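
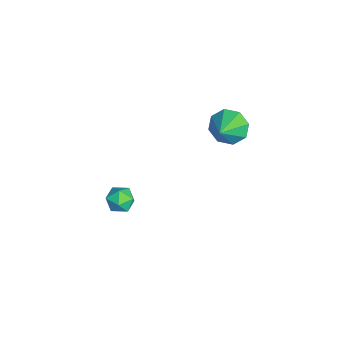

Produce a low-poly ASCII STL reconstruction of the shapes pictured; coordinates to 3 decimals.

solid 
facet normal -0.778 0.322 -0.539
outer loop
vertex -2.057 3.262 2.549
vertex -2.403 3.839 3.394
vertex -1.746 4.028 2.558
endloop
endfacet
facet normal 0.824 -0.329 -0.460
outer loop
vertex -2.057 3.262 2.549
vertex -1.746 4.028 2.558
vertex -1.057 3.281 4.326
endloop
endfacet
facet normal -0.778 0.322 -0.539
outer loop
vertex -1.746 4.028 2.558
vertex -2.403 3.839 3.394
vertex -1.82 4.683 3.056
endloop
endfacet
facet normal 0.927 0.287 -0.240
outer loop
vertex -1.746 4.028 2.558
vertex -1.82 4.683 3.056
vertex -1.057 3.281 4.326
endloop
endfacet
facet normal -0.778 0.322 -0.539
outer loop
vertex -1.82 4.683 3.056
vertex -2.403 3.839 3.394
vertex -2.236 4.843 3.752
endloop
endfacet
facet normal 0.714 0.642 0.279
outer loop
vertex -1.82 4.683 3.056
vertex -2.236 4.843 3.752
vertex -1.057 3.281 4.326
endloop
endfacet
facet normal -0.778 0.322 -0.540
outer loop
vertex -2.236 4.843 3.752
vertex -2.403 3.839 3.394
vertex -2.75 4.416 4.238
endloop
endfacet
facet normal 0.311 0.526 0.791
outer loop
vertex -2.236 4.843 3.752
vertex -2.75 4.416 4.238
vertex -1.057 3.281 4.326
endloop
endfacet
facet normal -0.778 0.321 -0.540
outer loop
vertex -2.75 4.416 4.238
vertex -2.403 3.839 3.394
vertex -3.06 3.65 4.229
endloop
endfacet
facet normal -0.047 0.007 0.999
outer loop
vertex -2.75 4.416 4.238
vertex -3.06 3.65 4.229
vertex -1.057 3.281 4.326
endloop
endfacet
facet normal -0.778 0.322 -0.539
outer loop
vertex -3.06 3.65 4.229
vertex -2.403 3.839 3.394
vertex -2.986 2.995 3.731
endloop
endfacet
facet normal -0.150 -0.609 0.779
outer loop
vertex -3.06 3.65 4.229
vertex -2.986 2.995 3.731
vertex -1.057 3.281 4.326
endloop
endfacet
facet normal -0.778 0.322 -0.539
outer loop
vertex -2.986 2.995 3.731
vertex -2.403 3.839 3.394
vertex -2.57 2.834 3.035
endloop
endfacet
facet normal 0.063 -0.964 0.260
outer loop
vertex -2.986 2.995 3.731
vertex -2.57 2.834 3.035
vertex -1.057 3.281 4.326
endloop
endfacet
facet normal -0.779 0.322 -0.539
outer loop
vertex -2.57 2.834 3.035
vertex -2.403 3.839 3.394
vertex -2.057 3.262 2.549
endloop
endfacet
facet normal 0.467 -0.847 -0.254
outer loop
vertex -2.57 2.834 3.035
vertex -2.057 3.262 2.549
vertex -1.057 3.281 4.326
endloop
endfacet
facet normal -0.728 0.670 -0.146
outer loop
vertex -3.159 -0.962 -3.768
vertex -3.757 -1.613 -3.772
vertex -3.542 -1.214 -3.013
endloop
endfacet
facet normal -0.189 0.956 0.224
outer loop
vertex -3.159 -0.962 -3.768
vertex -3.542 -1.214 -3.013
vertex -2.677 -1.039 -3.032
endloop
endfacet
facet normal 0.404 0.899 -0.170
outer loop
vertex -3.159 -0.962 -3.768
vertex -2.677 -1.039 -3.032
vertex -2.356 -1.329 -3.802
endloop
endfacet
facet normal 0.230 0.576 -0.784
outer loop
vertex -3.159 -0.962 -3.768
vertex -2.356 -1.329 -3.802
vertex -3.024 -1.684 -4.259
endloop
endfacet
facet normal -0.469 0.435 -0.769
outer loop
vertex -3.159 -0.962 -3.768
vertex -3.024 -1.684 -4.259
vertex -3.757 -1.613 -3.772
endloop
endfacet
facet normal -0.097 0.570 0.816
outer loop
vertex -2.677 -1.039 -3.032
vertex -3.542 -1.214 -3.013
vertex -2.976 -1.736 -2.581
endloop
endfacet
facet normal -0.970 0.107 0.219
outer loop
vertex -3.542 -1.214 -3.013
vertex -3.757 -1.613 -3.772
vertex -3.644 -2.091 -3.038
endloop
endfacet
facet normal -0.550 -0.274 -0.789
outer loop
vertex -3.757 -1.613 -3.772
vertex -3.024 -1.684 -4.259
vertex -3.323 -2.381 -3.808
endloop
endfacet
facet normal 0.580 -0.044 -0.813
outer loop
vertex -3.024 -1.684 -4.259
vertex -2.356 -1.329 -3.802
vertex -2.458 -2.206 -3.827
endloop
endfacet
facet normal 0.860 0.478 0.179
outer loop
vertex -2.356 -1.329 -3.802
vertex -2.677 -1.039 -3.032
vertex -2.243 -1.807 -3.068
endloop
endfacet
facet normal -0.230 -0.576 0.784
outer loop
vertex -2.841 -2.458 -3.072
vertex -2.976 -1.736 -2.581
vertex -3.644 -2.091 -3.038
endloop
endfacet
facet normal -0.404 -0.899 0.170
outer loop
vertex -2.841 -2.458 -3.072
vertex -3.644 -2.091 -3.038
vertex -3.323 -2.381 -3.808
endloop
endfacet
facet normal 0.189 -0.956 -0.224
outer loop
vertex -2.841 -2.458 -3.072
vertex -3.323 -2.381 -3.808
vertex -2.458 -2.206 -3.827
endloop
endfacet
facet normal 0.728 -0.670 0.146
outer loop
vertex -2.841 -2.458 -3.072
vertex -2.458 -2.206 -3.827
vertex -2.243 -1.807 -3.068
endloop
endfacet
facet normal 0.469 -0.435 0.769
outer loop
vertex -2.841 -2.458 -3.072
vertex -2.243 -1.807 -3.068
vertex -2.976 -1.736 -2.581
endloop
endfacet
facet normal -0.580 0.044 0.813
outer loop
vertex -3.644 -2.091 -3.038
vertex -2.976 -1.736 -2.581
vertex -3.542 -1.214 -3.013
endloop
endfacet
facet normal -0.860 -0.478 -0.179
outer loop
vertex -3.323 -2.381 -3.808
vertex -3.644 -2.091 -3.038
vertex -3.757 -1.613 -3.772
endloop
endfacet
facet normal 0.097 -0.570 -0.816
outer loop
vertex -2.458 -2.206 -3.827
vertex -3.323 -2.381 -3.808
vertex -3.024 -1.684 -4.259
endloop
endfacet
facet normal 0.970 -0.107 -0.219
outer loop
vertex -2.243 -1.807 -3.068
vertex -2.458 -2.206 -3.827
vertex -2.356 -1.329 -3.802
endloop
endfacet
facet normal 0.550 0.274 0.789
outer loop
vertex -2.976 -1.736 -2.581
vertex -2.243 -1.807 -3.068
vertex -2.677 -1.039 -3.032
endloop
endfacet

endsolid


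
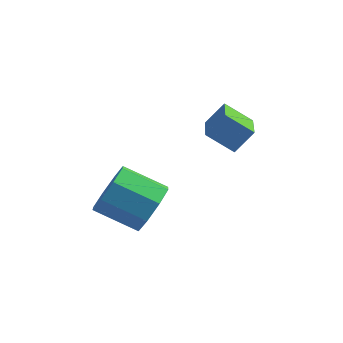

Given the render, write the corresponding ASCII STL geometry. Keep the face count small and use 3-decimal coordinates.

solid 
facet normal 0.882 0.150 -0.446
outer loop
vertex 1.163 0.898 0.089
vertex 0.701 1.436 -0.644
vertex 1.12 1.659 0.259
endloop
endfacet
facet normal 0.467 -0.168 0.868
outer loop
vertex 1.163 0.898 0.089
vertex 1.12 1.659 0.259
vertex -0.32 0.647 0.838
endloop
endfacet
facet normal 0.466 -0.167 0.869
outer loop
vertex -0.32 0.647 0.838
vertex 1.12 1.659 0.259
vertex -0.363 1.408 1.007
endloop
endfacet
facet normal -0.883 -0.149 0.446
outer loop
vertex -0.32 0.647 0.838
vertex -0.363 1.408 1.007
vertex -0.781 1.184 0.104
endloop
endfacet
facet normal 0.882 0.150 -0.446
outer loop
vertex 1.12 1.659 0.259
vertex 0.701 1.436 -0.644
vertex 0.831 2.289 -0.101
endloop
endfacet
facet normal 0.290 0.572 0.767
outer loop
vertex 1.12 1.659 0.259
vertex 0.831 2.289 -0.101
vertex -0.363 1.408 1.007
endloop
endfacet
facet normal 0.291 0.571 0.768
outer loop
vertex -0.363 1.408 1.007
vertex 0.831 2.289 -0.101
vertex -0.652 2.038 0.648
endloop
endfacet
facet normal -0.882 -0.151 0.446
outer loop
vertex -0.363 1.408 1.007
vertex -0.652 2.038 0.648
vertex -0.781 1.184 0.104
endloop
endfacet
facet normal 0.883 0.149 -0.445
outer loop
vertex 0.831 2.289 -0.101
vertex 0.701 1.436 -0.644
vertex 0.467 2.419 -0.779
endloop
endfacet
facet normal -0.056 0.975 0.217
outer loop
vertex 0.831 2.289 -0.101
vertex 0.467 2.419 -0.779
vertex -0.652 2.038 0.648
endloop
endfacet
facet normal -0.056 0.975 0.217
outer loop
vertex -0.652 2.038 0.648
vertex 0.467 2.419 -0.779
vertex -1.016 2.168 -0.03
endloop
endfacet
facet normal -0.883 -0.150 0.445
outer loop
vertex -0.652 2.038 0.648
vertex -1.016 2.168 -0.03
vertex -0.781 1.184 0.104
endloop
endfacet
facet normal 0.883 0.149 -0.445
outer loop
vertex 0.467 2.419 -0.779
vertex 0.701 1.436 -0.644
vertex 0.24 1.973 -1.378
endloop
endfacet
facet normal -0.369 0.807 -0.461
outer loop
vertex 0.467 2.419 -0.779
vertex 0.24 1.973 -1.378
vertex -1.016 2.168 -0.03
endloop
endfacet
facet normal -0.369 0.807 -0.461
outer loop
vertex -1.016 2.168 -0.03
vertex 0.24 1.973 -1.378
vertex -1.243 1.722 -0.629
endloop
endfacet
facet normal -0.882 -0.150 0.446
outer loop
vertex -1.016 2.168 -0.03
vertex -1.243 1.722 -0.629
vertex -0.781 1.184 0.104
endloop
endfacet
facet normal 0.883 0.149 -0.446
outer loop
vertex 0.24 1.973 -1.378
vertex 0.701 1.436 -0.644
vertex 0.283 1.212 -1.547
endloop
endfacet
facet normal -0.467 0.167 -0.869
outer loop
vertex 0.24 1.973 -1.378
vertex 0.283 1.212 -1.547
vertex -1.243 1.722 -0.629
endloop
endfacet
facet normal -0.466 0.168 -0.869
outer loop
vertex -1.243 1.722 -0.629
vertex 0.283 1.212 -1.547
vertex -1.2 0.961 -0.799
endloop
endfacet
facet normal -0.882 -0.150 0.446
outer loop
vertex -1.243 1.722 -0.629
vertex -1.2 0.961 -0.799
vertex -0.781 1.184 0.104
endloop
endfacet
facet normal 0.882 0.151 -0.446
outer loop
vertex 0.283 1.212 -1.547
vertex 0.701 1.436 -0.644
vertex 0.572 0.582 -1.188
endloop
endfacet
facet normal -0.291 -0.571 -0.768
outer loop
vertex 0.283 1.212 -1.547
vertex 0.572 0.582 -1.188
vertex -1.2 0.961 -0.799
endloop
endfacet
facet normal -0.291 -0.572 -0.767
outer loop
vertex -1.2 0.961 -0.799
vertex 0.572 0.582 -1.188
vertex -0.911 0.331 -0.439
endloop
endfacet
facet normal -0.882 -0.150 0.446
outer loop
vertex -1.2 0.961 -0.799
vertex -0.911 0.331 -0.439
vertex -0.781 1.184 0.104
endloop
endfacet
facet normal 0.883 0.150 -0.445
outer loop
vertex 0.572 0.582 -1.188
vertex 0.701 1.436 -0.644
vertex 0.936 0.452 -0.51
endloop
endfacet
facet normal 0.056 -0.975 -0.217
outer loop
vertex 0.572 0.582 -1.188
vertex 0.936 0.452 -0.51
vertex -0.911 0.331 -0.439
endloop
endfacet
facet normal 0.056 -0.975 -0.217
outer loop
vertex -0.911 0.331 -0.439
vertex 0.936 0.452 -0.51
vertex -0.547 0.201 0.239
endloop
endfacet
facet normal -0.883 -0.149 0.445
outer loop
vertex -0.911 0.331 -0.439
vertex -0.547 0.201 0.239
vertex -0.781 1.184 0.104
endloop
endfacet
facet normal 0.882 0.150 -0.446
outer loop
vertex 0.936 0.452 -0.51
vertex 0.701 1.436 -0.644
vertex 1.163 0.898 0.089
endloop
endfacet
facet normal 0.369 -0.807 0.461
outer loop
vertex 0.936 0.452 -0.51
vertex 1.163 0.898 0.089
vertex -0.547 0.201 0.239
endloop
endfacet
facet normal 0.369 -0.807 0.461
outer loop
vertex -0.547 0.201 0.239
vertex 1.163 0.898 0.089
vertex -0.32 0.647 0.838
endloop
endfacet
facet normal -0.883 -0.149 0.445
outer loop
vertex -0.547 0.201 0.239
vertex -0.32 0.647 0.838
vertex -0.781 1.184 0.104
endloop
endfacet
facet normal -0.476 -0.432 -0.766
outer loop
vertex 2.284 1.89 3.006
vertex 1.684 3.281 2.595
vertex 3.195 2.083 2.331
endloop
endfacet
facet normal 0.382 -0.886 0.262
outer loop
vertex 3.676 2.519 3.105
vertex 2.284 1.89 3.006
vertex 3.195 2.083 2.331
endloop
endfacet
facet normal -0.476 -0.431 -0.766
outer loop
vertex 3.195 2.083 2.331
vertex 1.684 3.281 2.595
vertex 2.595 3.475 1.92
endloop
endfacet
facet normal 0.792 0.168 -0.587
outer loop
vertex 2.595 3.475 1.92
vertex 3.676 2.519 3.105
vertex 3.195 2.083 2.331
endloop
endfacet
facet normal -0.792 -0.168 0.587
outer loop
vertex 2.284 1.89 3.006
vertex 2.165 3.717 3.369
vertex 1.684 3.281 2.595
endloop
endfacet
facet normal 0.382 -0.887 0.261
outer loop
vertex 2.765 2.325 3.78
vertex 2.284 1.89 3.006
vertex 3.676 2.519 3.105
endloop
endfacet
facet normal -0.792 -0.168 0.587
outer loop
vertex 2.765 2.325 3.78
vertex 2.165 3.717 3.369
vertex 2.284 1.89 3.006
endloop
endfacet
facet normal -0.382 0.886 -0.262
outer loop
vertex 1.684 3.281 2.595
vertex 2.165 3.717 3.369
vertex 2.595 3.475 1.92
endloop
endfacet
facet normal 0.792 0.168 -0.587
outer loop
vertex 3.076 3.91 2.694
vertex 3.676 2.519 3.105
vertex 2.595 3.475 1.92
endloop
endfacet
facet normal -0.381 0.887 -0.261
outer loop
vertex 2.595 3.475 1.92
vertex 2.165 3.717 3.369
vertex 3.076 3.91 2.694
endloop
endfacet
facet normal 0.476 0.432 0.766
outer loop
vertex 3.076 3.91 2.694
vertex 2.765 2.325 3.78
vertex 3.676 2.519 3.105
endloop
endfacet
facet normal 0.476 0.431 0.766
outer loop
vertex 2.165 3.717 3.369
vertex 2.765 2.325 3.78
vertex 3.076 3.91 2.694
endloop
endfacet

endsolid


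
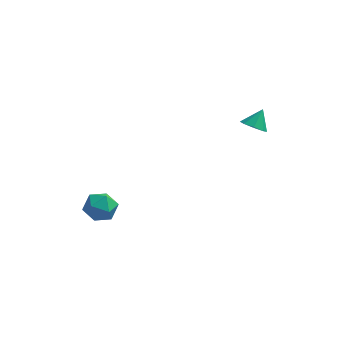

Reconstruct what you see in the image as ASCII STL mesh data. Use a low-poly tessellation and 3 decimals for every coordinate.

solid 
facet normal -0.317 -0.588 -0.744
outer loop
vertex 3.521 3.24 0.648
vertex 2.88 3.315 0.862
vertex 3.283 3.648 0.427
endloop
endfacet
facet normal 0.878 0.474 -0.070
outer loop
vertex 3.521 3.24 0.648
vertex 3.283 3.648 0.427
vertex 3.22 3.945 1.658
endloop
endfacet
facet normal -0.317 -0.588 -0.744
outer loop
vertex 3.283 3.648 0.427
vertex 2.88 3.315 0.862
vertex 2.81 3.86 0.461
endloop
endfacet
facet normal 0.389 0.900 -0.197
outer loop
vertex 3.283 3.648 0.427
vertex 2.81 3.86 0.461
vertex 3.22 3.945 1.658
endloop
endfacet
facet normal -0.318 -0.588 -0.744
outer loop
vertex 2.81 3.86 0.461
vertex 2.88 3.315 0.862
vertex 2.377 3.754 0.73
endloop
endfacet
facet normal -0.232 0.973 0.010
outer loop
vertex 2.81 3.86 0.461
vertex 2.377 3.754 0.73
vertex 3.22 3.945 1.658
endloop
endfacet
facet normal -0.319 -0.589 -0.743
outer loop
vertex 2.377 3.754 0.73
vertex 2.88 3.315 0.862
vertex 2.239 3.391 1.077
endloop
endfacet
facet normal -0.624 0.651 0.433
outer loop
vertex 2.377 3.754 0.73
vertex 2.239 3.391 1.077
vertex 3.22 3.945 1.658
endloop
endfacet
facet normal -0.319 -0.587 -0.744
outer loop
vertex 2.239 3.391 1.077
vertex 2.88 3.315 0.862
vertex 2.476 2.983 1.297
endloop
endfacet
facet normal -0.556 0.121 0.823
outer loop
vertex 2.239 3.391 1.077
vertex 2.476 2.983 1.297
vertex 3.22 3.945 1.658
endloop
endfacet
facet normal -0.317 -0.589 -0.744
outer loop
vertex 2.476 2.983 1.297
vertex 2.88 3.315 0.862
vertex 2.95 2.771 1.263
endloop
endfacet
facet normal -0.068 -0.304 0.950
outer loop
vertex 2.476 2.983 1.297
vertex 2.95 2.771 1.263
vertex 3.22 3.945 1.658
endloop
endfacet
facet normal -0.318 -0.589 -0.743
outer loop
vertex 2.95 2.771 1.263
vertex 2.88 3.315 0.862
vertex 3.383 2.877 0.994
endloop
endfacet
facet normal 0.554 -0.377 0.742
outer loop
vertex 2.95 2.771 1.263
vertex 3.383 2.877 0.994
vertex 3.22 3.945 1.658
endloop
endfacet
facet normal -0.317 -0.588 -0.744
outer loop
vertex 3.383 2.877 0.994
vertex 2.88 3.315 0.862
vertex 3.521 3.24 0.648
endloop
endfacet
facet normal 0.946 -0.055 0.320
outer loop
vertex 3.383 2.877 0.994
vertex 3.521 3.24 0.648
vertex 3.22 3.945 1.658
endloop
endfacet
facet normal -0.297 -0.118 0.948
outer loop
vertex -3.891 -1.316 -1.093
vertex -3.64 -2.152 -1.118
vertex -3.077 -1.535 -0.865
endloop
endfacet
facet normal -0.084 0.552 0.829
outer loop
vertex -3.891 -1.316 -1.093
vertex -3.077 -1.535 -0.865
vertex -3.218 -0.825 -1.352
endloop
endfacet
facet normal -0.483 0.822 0.302
outer loop
vertex -3.891 -1.316 -1.093
vertex -3.218 -0.825 -1.352
vertex -3.868 -1.003 -1.907
endloop
endfacet
facet normal -0.944 0.317 0.095
outer loop
vertex -3.891 -1.316 -1.093
vertex -3.868 -1.003 -1.907
vertex -4.129 -1.823 -1.762
endloop
endfacet
facet normal -0.828 -0.263 0.494
outer loop
vertex -3.891 -1.316 -1.093
vertex -4.129 -1.823 -1.762
vertex -3.64 -2.152 -1.118
endloop
endfacet
facet normal 0.593 0.532 0.604
outer loop
vertex -3.218 -0.825 -1.352
vertex -3.077 -1.535 -0.865
vertex -2.551 -1.357 -1.538
endloop
endfacet
facet normal 0.248 -0.552 0.796
outer loop
vertex -3.077 -1.535 -0.865
vertex -3.64 -2.152 -1.118
vertex -2.812 -2.177 -1.393
endloop
endfacet
facet normal -0.612 -0.789 0.062
outer loop
vertex -3.64 -2.152 -1.118
vertex -4.129 -1.823 -1.762
vertex -3.462 -2.355 -1.948
endloop
endfacet
facet normal -0.798 0.151 -0.584
outer loop
vertex -4.129 -1.823 -1.762
vertex -3.868 -1.003 -1.907
vertex -3.603 -1.645 -2.435
endloop
endfacet
facet normal -0.053 0.967 -0.248
outer loop
vertex -3.868 -1.003 -1.907
vertex -3.218 -0.825 -1.352
vertex -3.04 -1.028 -2.182
endloop
endfacet
facet normal 0.944 -0.317 -0.095
outer loop
vertex -2.789 -1.864 -2.207
vertex -2.551 -1.357 -1.538
vertex -2.812 -2.177 -1.393
endloop
endfacet
facet normal 0.483 -0.822 -0.302
outer loop
vertex -2.789 -1.864 -2.207
vertex -2.812 -2.177 -1.393
vertex -3.462 -2.355 -1.948
endloop
endfacet
facet normal 0.084 -0.552 -0.829
outer loop
vertex -2.789 -1.864 -2.207
vertex -3.462 -2.355 -1.948
vertex -3.603 -1.645 -2.435
endloop
endfacet
facet normal 0.297 0.118 -0.948
outer loop
vertex -2.789 -1.864 -2.207
vertex -3.603 -1.645 -2.435
vertex -3.04 -1.028 -2.182
endloop
endfacet
facet normal 0.828 0.263 -0.494
outer loop
vertex -2.789 -1.864 -2.207
vertex -3.04 -1.028 -2.182
vertex -2.551 -1.357 -1.538
endloop
endfacet
facet normal 0.798 -0.151 0.584
outer loop
vertex -2.812 -2.177 -1.393
vertex -2.551 -1.357 -1.538
vertex -3.077 -1.535 -0.865
endloop
endfacet
facet normal 0.053 -0.967 0.248
outer loop
vertex -3.462 -2.355 -1.948
vertex -2.812 -2.177 -1.393
vertex -3.64 -2.152 -1.118
endloop
endfacet
facet normal -0.593 -0.532 -0.604
outer loop
vertex -3.603 -1.645 -2.435
vertex -3.462 -2.355 -1.948
vertex -4.129 -1.823 -1.762
endloop
endfacet
facet normal -0.248 0.552 -0.796
outer loop
vertex -3.04 -1.028 -2.182
vertex -3.603 -1.645 -2.435
vertex -3.868 -1.003 -1.907
endloop
endfacet
facet normal 0.612 0.789 -0.062
outer loop
vertex -2.551 -1.357 -1.538
vertex -3.04 -1.028 -2.182
vertex -3.218 -0.825 -1.352
endloop
endfacet

endsolid


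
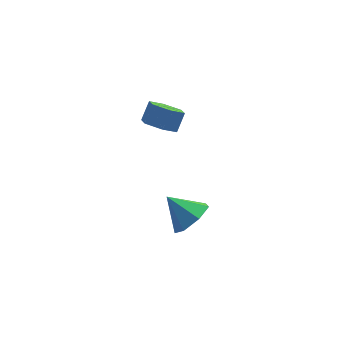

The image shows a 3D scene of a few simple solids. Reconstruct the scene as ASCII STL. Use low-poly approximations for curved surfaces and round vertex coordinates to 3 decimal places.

solid 
facet normal -0.453 -0.485 -0.748
outer loop
vertex -0.032 -0.936 2.164
vertex -0.715 -1.112 2.691
vertex -0.709 -0.375 2.21
endloop
endfacet
facet normal 0.452 0.600 -0.661
outer loop
vertex -0.032 -0.936 2.164
vertex -0.709 -0.375 2.21
vertex 0.438 -0.432 2.943
endloop
endfacet
facet normal 0.452 0.599 -0.661
outer loop
vertex 0.438 -0.432 2.943
vertex -0.709 -0.375 2.21
vertex -0.239 0.129 2.988
endloop
endfacet
facet normal 0.452 0.485 0.749
outer loop
vertex 0.438 -0.432 2.943
vertex -0.239 0.129 2.988
vertex -0.245 -0.608 3.469
endloop
endfacet
facet normal -0.452 -0.485 -0.749
outer loop
vertex -0.709 -0.375 2.21
vertex -0.715 -1.112 2.691
vertex -1.392 -0.551 2.736
endloop
endfacet
facet normal -0.440 0.851 -0.286
outer loop
vertex -0.709 -0.375 2.21
vertex -1.392 -0.551 2.736
vertex -0.239 0.129 2.988
endloop
endfacet
facet normal -0.440 0.851 -0.286
outer loop
vertex -0.239 0.129 2.988
vertex -1.392 -0.551 2.736
vertex -0.922 -0.047 3.514
endloop
endfacet
facet normal 0.452 0.485 0.749
outer loop
vertex -0.239 0.129 2.988
vertex -0.922 -0.047 3.514
vertex -0.245 -0.608 3.469
endloop
endfacet
facet normal -0.452 -0.485 -0.749
outer loop
vertex -1.392 -0.551 2.736
vertex -0.715 -1.112 2.691
vertex -1.398 -1.288 3.217
endloop
endfacet
facet normal -0.892 0.252 0.375
outer loop
vertex -1.392 -0.551 2.736
vertex -1.398 -1.288 3.217
vertex -0.922 -0.047 3.514
endloop
endfacet
facet normal -0.892 0.252 0.375
outer loop
vertex -0.922 -0.047 3.514
vertex -1.398 -1.288 3.217
vertex -0.928 -0.784 3.996
endloop
endfacet
facet normal 0.452 0.486 0.748
outer loop
vertex -0.922 -0.047 3.514
vertex -0.928 -0.784 3.996
vertex -0.245 -0.608 3.469
endloop
endfacet
facet normal -0.452 -0.485 -0.749
outer loop
vertex -1.398 -1.288 3.217
vertex -0.715 -1.112 2.691
vertex -0.721 -1.849 3.172
endloop
endfacet
facet normal -0.453 -0.599 0.661
outer loop
vertex -1.398 -1.288 3.217
vertex -0.721 -1.849 3.172
vertex -0.928 -0.784 3.996
endloop
endfacet
facet normal -0.452 -0.599 0.661
outer loop
vertex -0.928 -0.784 3.996
vertex -0.721 -1.849 3.172
vertex -0.251 -1.345 3.95
endloop
endfacet
facet normal 0.453 0.485 0.748
outer loop
vertex -0.928 -0.784 3.996
vertex -0.251 -1.345 3.95
vertex -0.245 -0.608 3.469
endloop
endfacet
facet normal -0.452 -0.485 -0.749
outer loop
vertex -0.721 -1.849 3.172
vertex -0.715 -1.112 2.691
vertex -0.038 -1.673 2.646
endloop
endfacet
facet normal 0.440 -0.851 0.286
outer loop
vertex -0.721 -1.849 3.172
vertex -0.038 -1.673 2.646
vertex -0.251 -1.345 3.95
endloop
endfacet
facet normal 0.440 -0.851 0.286
outer loop
vertex -0.251 -1.345 3.95
vertex -0.038 -1.673 2.646
vertex 0.432 -1.169 3.424
endloop
endfacet
facet normal 0.452 0.485 0.749
outer loop
vertex -0.251 -1.345 3.95
vertex 0.432 -1.169 3.424
vertex -0.245 -0.608 3.469
endloop
endfacet
facet normal -0.452 -0.486 -0.748
outer loop
vertex -0.038 -1.673 2.646
vertex -0.715 -1.112 2.691
vertex -0.032 -0.936 2.164
endloop
endfacet
facet normal 0.892 -0.253 -0.375
outer loop
vertex -0.038 -1.673 2.646
vertex -0.032 -0.936 2.164
vertex 0.432 -1.169 3.424
endloop
endfacet
facet normal 0.892 -0.252 -0.375
outer loop
vertex 0.432 -1.169 3.424
vertex -0.032 -0.936 2.164
vertex 0.438 -0.432 2.943
endloop
endfacet
facet normal 0.452 0.485 0.749
outer loop
vertex 0.432 -1.169 3.424
vertex 0.438 -0.432 2.943
vertex -0.245 -0.608 3.469
endloop
endfacet
facet normal 0.591 -0.515 -0.621
outer loop
vertex 1.147 -2.316 -2.414
vertex 0.342 -3.009 -2.606
vertex 0.585 -2.097 -3.131
endloop
endfacet
facet normal 0.159 0.972 0.172
outer loop
vertex 1.147 -2.316 -2.414
vertex 0.585 -2.097 -3.131
vertex -0.622 -2.171 -1.594
endloop
endfacet
facet normal 0.591 -0.515 -0.621
outer loop
vertex 0.585 -2.097 -3.131
vertex 0.342 -3.009 -2.606
vertex -0.161 -2.565 -3.453
endloop
endfacet
facet normal -0.417 0.862 -0.286
outer loop
vertex 0.585 -2.097 -3.131
vertex -0.161 -2.565 -3.453
vertex -0.622 -2.171 -1.594
endloop
endfacet
facet normal 0.592 -0.514 -0.621
outer loop
vertex -0.161 -2.565 -3.453
vertex 0.342 -3.009 -2.606
vertex -0.527 -3.368 -3.137
endloop
endfacet
facet normal -0.909 0.301 -0.289
outer loop
vertex -0.161 -2.565 -3.453
vertex -0.527 -3.368 -3.137
vertex -0.622 -2.171 -1.594
endloop
endfacet
facet normal 0.592 -0.515 -0.620
outer loop
vertex -0.527 -3.368 -3.137
vertex 0.342 -3.009 -2.606
vertex -0.24 -3.9 -2.422
endloop
endfacet
facet normal -0.944 -0.287 0.165
outer loop
vertex -0.527 -3.368 -3.137
vertex -0.24 -3.9 -2.422
vertex -0.622 -2.171 -1.594
endloop
endfacet
facet normal 0.591 -0.514 -0.621
outer loop
vertex -0.24 -3.9 -2.422
vertex 0.342 -3.009 -2.606
vertex 0.486 -3.762 -1.845
endloop
endfacet
facet normal -0.496 -0.462 0.735
outer loop
vertex -0.24 -3.9 -2.422
vertex 0.486 -3.762 -1.845
vertex -0.622 -2.171 -1.594
endloop
endfacet
facet normal 0.591 -0.515 -0.621
outer loop
vertex 0.486 -3.762 -1.845
vertex 0.342 -3.009 -2.606
vertex 1.103 -3.057 -1.842
endloop
endfacet
facet normal 0.097 -0.089 0.991
outer loop
vertex 0.486 -3.762 -1.845
vertex 1.103 -3.057 -1.842
vertex -0.622 -2.171 -1.594
endloop
endfacet
facet normal 0.591 -0.515 -0.621
outer loop
vertex 1.103 -3.057 -1.842
vertex 0.342 -3.009 -2.606
vertex 1.147 -2.316 -2.414
endloop
endfacet
facet normal 0.388 0.549 0.741
outer loop
vertex 1.103 -3.057 -1.842
vertex 1.147 -2.316 -2.414
vertex -0.622 -2.171 -1.594
endloop
endfacet

endsolid


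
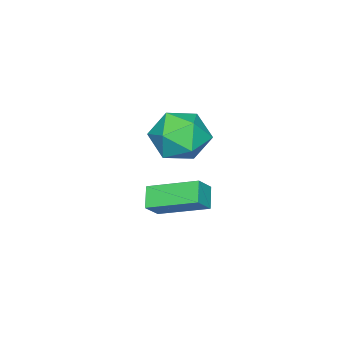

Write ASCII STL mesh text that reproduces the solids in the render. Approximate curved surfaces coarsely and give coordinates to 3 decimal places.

solid 
facet normal -0.706 0.069 -0.705
outer loop
vertex -0.774 -0.319 -1.082
vertex -1.303 1.53 -0.372
vertex -0.134 0.094 -1.683
endloop
endfacet
facet normal 0.257 -0.902 -0.346
outer loop
vertex 0.523 0.03 -1.028
vertex -0.774 -0.319 -1.082
vertex -0.134 0.094 -1.683
endloop
endfacet
facet normal -0.706 0.069 -0.705
outer loop
vertex -0.134 0.094 -1.683
vertex -1.303 1.53 -0.372
vertex -0.663 1.943 -0.973
endloop
endfacet
facet normal 0.659 0.426 -0.619
outer loop
vertex -0.663 1.943 -0.973
vertex 0.523 0.03 -1.028
vertex -0.134 0.094 -1.683
endloop
endfacet
facet normal -0.659 -0.426 0.619
outer loop
vertex -0.774 -0.319 -1.082
vertex -0.646 1.466 0.283
vertex -1.303 1.53 -0.372
endloop
endfacet
facet normal 0.257 -0.902 -0.346
outer loop
vertex -0.117 -0.383 -0.427
vertex -0.774 -0.319 -1.082
vertex 0.523 0.03 -1.028
endloop
endfacet
facet normal -0.659 -0.426 0.619
outer loop
vertex -0.117 -0.383 -0.427
vertex -0.646 1.466 0.283
vertex -0.774 -0.319 -1.082
endloop
endfacet
facet normal -0.257 0.902 0.346
outer loop
vertex -1.303 1.53 -0.372
vertex -0.646 1.466 0.283
vertex -0.663 1.943 -0.973
endloop
endfacet
facet normal 0.659 0.426 -0.619
outer loop
vertex -0.006 1.879 -0.318
vertex 0.523 0.03 -1.028
vertex -0.663 1.943 -0.973
endloop
endfacet
facet normal -0.257 0.902 0.346
outer loop
vertex -0.663 1.943 -0.973
vertex -0.646 1.466 0.283
vertex -0.006 1.879 -0.318
endloop
endfacet
facet normal 0.706 -0.069 0.705
outer loop
vertex -0.006 1.879 -0.318
vertex -0.117 -0.383 -0.427
vertex 0.523 0.03 -1.028
endloop
endfacet
facet normal 0.706 -0.069 0.705
outer loop
vertex -0.646 1.466 0.283
vertex -0.117 -0.383 -0.427
vertex -0.006 1.879 -0.318
endloop
endfacet
facet normal -0.913 0.403 0.062
outer loop
vertex -0.153 2.352 3.032
vertex -0.605 1.402 2.551
vertex -0.496 1.472 3.7
endloop
endfacet
facet normal -0.494 0.640 0.589
outer loop
vertex -0.153 2.352 3.032
vertex -0.496 1.472 3.7
vertex 0.494 2.023 3.932
endloop
endfacet
facet normal 0.075 0.953 0.294
outer loop
vertex -0.153 2.352 3.032
vertex 0.494 2.023 3.932
vertex 0.997 2.294 2.926
endloop
endfacet
facet normal 0.008 0.910 -0.415
outer loop
vertex -0.153 2.352 3.032
vertex 0.997 2.294 2.926
vertex 0.318 1.91 2.073
endloop
endfacet
facet normal -0.603 0.570 -0.559
outer loop
vertex -0.153 2.352 3.032
vertex 0.318 1.91 2.073
vertex -0.605 1.402 2.551
endloop
endfacet
facet normal -0.267 0.075 0.961
outer loop
vertex 0.494 2.023 3.932
vertex -0.496 1.472 3.7
vertex 0.442 0.87 4.007
endloop
endfacet
facet normal -0.945 -0.308 0.108
outer loop
vertex -0.496 1.472 3.7
vertex -0.605 1.402 2.551
vertex -0.237 0.486 3.154
endloop
endfacet
facet normal -0.443 -0.038 -0.896
outer loop
vertex -0.605 1.402 2.551
vertex 0.318 1.91 2.073
vertex 0.266 0.757 2.148
endloop
endfacet
facet normal 0.545 0.511 -0.664
outer loop
vertex 0.318 1.91 2.073
vertex 0.997 2.294 2.926
vertex 1.256 1.308 2.38
endloop
endfacet
facet normal 0.654 0.581 0.484
outer loop
vertex 0.997 2.294 2.926
vertex 0.494 2.023 3.932
vertex 1.365 1.378 3.529
endloop
endfacet
facet normal -0.008 -0.910 0.415
outer loop
vertex 0.913 0.428 3.048
vertex 0.442 0.87 4.007
vertex -0.237 0.486 3.154
endloop
endfacet
facet normal -0.075 -0.953 -0.294
outer loop
vertex 0.913 0.428 3.048
vertex -0.237 0.486 3.154
vertex 0.266 0.757 2.148
endloop
endfacet
facet normal 0.494 -0.640 -0.589
outer loop
vertex 0.913 0.428 3.048
vertex 0.266 0.757 2.148
vertex 1.256 1.308 2.38
endloop
endfacet
facet normal 0.913 -0.403 -0.062
outer loop
vertex 0.913 0.428 3.048
vertex 1.256 1.308 2.38
vertex 1.365 1.378 3.529
endloop
endfacet
facet normal 0.603 -0.570 0.559
outer loop
vertex 0.913 0.428 3.048
vertex 1.365 1.378 3.529
vertex 0.442 0.87 4.007
endloop
endfacet
facet normal -0.545 -0.511 0.664
outer loop
vertex -0.237 0.486 3.154
vertex 0.442 0.87 4.007
vertex -0.496 1.472 3.7
endloop
endfacet
facet normal -0.654 -0.581 -0.484
outer loop
vertex 0.266 0.757 2.148
vertex -0.237 0.486 3.154
vertex -0.605 1.402 2.551
endloop
endfacet
facet normal 0.267 -0.075 -0.961
outer loop
vertex 1.256 1.308 2.38
vertex 0.266 0.757 2.148
vertex 0.318 1.91 2.073
endloop
endfacet
facet normal 0.945 0.308 -0.108
outer loop
vertex 1.365 1.378 3.529
vertex 1.256 1.308 2.38
vertex 0.997 2.294 2.926
endloop
endfacet
facet normal 0.443 0.038 0.896
outer loop
vertex 0.442 0.87 4.007
vertex 1.365 1.378 3.529
vertex 0.494 2.023 3.932
endloop
endfacet

endsolid


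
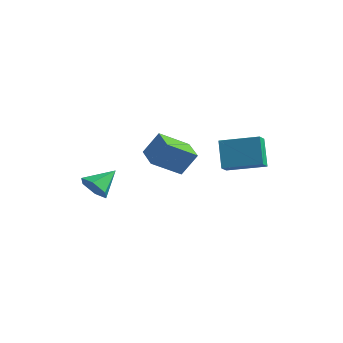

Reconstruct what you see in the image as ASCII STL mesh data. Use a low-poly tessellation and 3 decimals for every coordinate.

solid 
facet normal -0.408 0.292 0.865
outer loop
vertex 1.254 -0.438 -0.251
vertex 2.92 0.644 0.169
vertex 0.91 0.245 -0.644
endloop
endfacet
facet normal -0.821 -0.533 -0.207
outer loop
vertex 1.62 -0.264 -2.149
vertex 1.254 -0.438 -0.251
vertex 0.91 0.245 -0.644
endloop
endfacet
facet normal -0.408 0.292 0.865
outer loop
vertex 0.91 0.245 -0.644
vertex 2.92 0.644 0.169
vertex 2.576 1.327 -0.224
endloop
endfacet
facet normal -0.400 0.794 -0.457
outer loop
vertex 2.576 1.327 -0.224
vertex 1.62 -0.264 -2.149
vertex 0.91 0.245 -0.644
endloop
endfacet
facet normal 0.400 -0.794 0.457
outer loop
vertex 1.254 -0.438 -0.251
vertex 3.63 0.135 -1.336
vertex 2.92 0.644 0.169
endloop
endfacet
facet normal -0.821 -0.533 -0.207
outer loop
vertex 1.964 -0.947 -1.756
vertex 1.254 -0.438 -0.251
vertex 1.62 -0.264 -2.149
endloop
endfacet
facet normal 0.400 -0.794 0.457
outer loop
vertex 1.964 -0.947 -1.756
vertex 3.63 0.135 -1.336
vertex 1.254 -0.438 -0.251
endloop
endfacet
facet normal 0.821 0.533 0.207
outer loop
vertex 2.92 0.644 0.169
vertex 3.63 0.135 -1.336
vertex 2.576 1.327 -0.224
endloop
endfacet
facet normal -0.400 0.794 -0.457
outer loop
vertex 3.286 0.818 -1.729
vertex 1.62 -0.264 -2.149
vertex 2.576 1.327 -0.224
endloop
endfacet
facet normal 0.821 0.533 0.207
outer loop
vertex 2.576 1.327 -0.224
vertex 3.63 0.135 -1.336
vertex 3.286 0.818 -1.729
endloop
endfacet
facet normal 0.408 -0.292 -0.865
outer loop
vertex 3.286 0.818 -1.729
vertex 1.964 -0.947 -1.756
vertex 1.62 -0.264 -2.149
endloop
endfacet
facet normal 0.408 -0.292 -0.865
outer loop
vertex 3.63 0.135 -1.336
vertex 1.964 -0.947 -1.756
vertex 3.286 0.818 -1.729
endloop
endfacet
facet normal -0.084 -0.826 -0.557
outer loop
vertex -3.103 -3.767 -4.363
vertex -3.547 -4.167 -3.703
vertex -3.99 -3.705 -4.321
endloop
endfacet
facet normal 0.037 0.863 -0.503
outer loop
vertex -3.103 -3.767 -4.363
vertex -3.99 -3.705 -4.321
vertex -3.413 -2.853 -2.817
endloop
endfacet
facet normal -0.084 -0.826 -0.558
outer loop
vertex -3.99 -3.705 -4.321
vertex -3.547 -4.167 -3.703
vertex -4.433 -4.105 -3.662
endloop
endfacet
facet normal -0.740 0.666 -0.093
outer loop
vertex -3.99 -3.705 -4.321
vertex -4.433 -4.105 -3.662
vertex -3.413 -2.853 -2.817
endloop
endfacet
facet normal -0.084 -0.826 -0.557
outer loop
vertex -4.433 -4.105 -3.662
vertex -3.547 -4.167 -3.703
vertex -3.991 -4.567 -3.043
endloop
endfacet
facet normal -0.741 0.164 0.651
outer loop
vertex -4.433 -4.105 -3.662
vertex -3.991 -4.567 -3.043
vertex -3.413 -2.853 -2.817
endloop
endfacet
facet normal -0.084 -0.826 -0.557
outer loop
vertex -3.991 -4.567 -3.043
vertex -3.547 -4.167 -3.703
vertex -3.104 -4.629 -3.084
endloop
endfacet
facet normal 0.036 -0.142 0.989
outer loop
vertex -3.991 -4.567 -3.043
vertex -3.104 -4.629 -3.084
vertex -3.413 -2.853 -2.817
endloop
endfacet
facet normal -0.084 -0.826 -0.557
outer loop
vertex -3.104 -4.629 -3.084
vertex -3.547 -4.167 -3.703
vertex -2.66 -4.229 -3.744
endloop
endfacet
facet normal 0.813 0.054 0.580
outer loop
vertex -3.104 -4.629 -3.084
vertex -2.66 -4.229 -3.744
vertex -3.413 -2.853 -2.817
endloop
endfacet
facet normal -0.084 -0.826 -0.557
outer loop
vertex -2.66 -4.229 -3.744
vertex -3.547 -4.167 -3.703
vertex -3.103 -3.767 -4.363
endloop
endfacet
facet normal 0.814 0.557 -0.166
outer loop
vertex -2.66 -4.229 -3.744
vertex -3.103 -3.767 -4.363
vertex -3.413 -2.853 -2.817
endloop
endfacet
facet normal -0.373 -0.381 -0.846
outer loop
vertex -0.7 -3.032 -1.609
vertex -2.026 -2.315 -1.348
vertex -0.097 -1.581 -2.528
endloop
endfacet
facet normal 0.867 -0.468 -0.170
outer loop
vertex 0.446 -1.025 -1.292
vertex -0.7 -3.032 -1.609
vertex -0.097 -1.581 -2.528
endloop
endfacet
facet normal -0.372 -0.381 -0.846
outer loop
vertex -0.097 -1.581 -2.528
vertex -2.026 -2.315 -1.348
vertex -1.424 -0.864 -2.267
endloop
endfacet
facet normal 0.332 0.797 -0.504
outer loop
vertex -1.424 -0.864 -2.267
vertex 0.446 -1.025 -1.292
vertex -0.097 -1.581 -2.528
endloop
endfacet
facet normal -0.332 -0.797 0.504
outer loop
vertex -0.7 -3.032 -1.609
vertex -1.483 -1.759 -0.112
vertex -2.026 -2.315 -1.348
endloop
endfacet
facet normal 0.867 -0.468 -0.171
outer loop
vertex -0.156 -2.476 -0.373
vertex -0.7 -3.032 -1.609
vertex 0.446 -1.025 -1.292
endloop
endfacet
facet normal -0.332 -0.797 0.505
outer loop
vertex -0.156 -2.476 -0.373
vertex -1.483 -1.759 -0.112
vertex -0.7 -3.032 -1.609
endloop
endfacet
facet normal -0.867 0.468 0.171
outer loop
vertex -2.026 -2.315 -1.348
vertex -1.483 -1.759 -0.112
vertex -1.424 -0.864 -2.267
endloop
endfacet
facet normal 0.332 0.797 -0.505
outer loop
vertex -0.88 -0.308 -1.031
vertex 0.446 -1.025 -1.292
vertex -1.424 -0.864 -2.267
endloop
endfacet
facet normal -0.867 0.468 0.171
outer loop
vertex -1.424 -0.864 -2.267
vertex -1.483 -1.759 -0.112
vertex -0.88 -0.308 -1.031
endloop
endfacet
facet normal 0.373 0.381 0.846
outer loop
vertex -0.88 -0.308 -1.031
vertex -0.156 -2.476 -0.373
vertex 0.446 -1.025 -1.292
endloop
endfacet
facet normal 0.372 0.381 0.846
outer loop
vertex -1.483 -1.759 -0.112
vertex -0.156 -2.476 -0.373
vertex -0.88 -0.308 -1.031
endloop
endfacet

endsolid


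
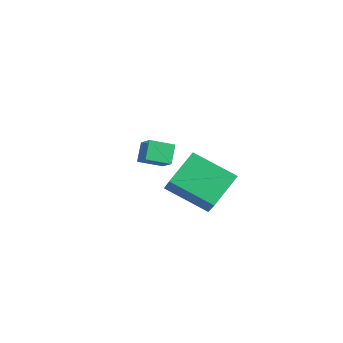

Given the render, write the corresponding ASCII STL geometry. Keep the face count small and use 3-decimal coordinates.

solid 
facet normal -0.445 0.544 0.711
outer loop
vertex -1.585 -0.478 1.72
vertex -1.169 0.287 1.395
vertex -2.236 -0.341 1.208
endloop
endfacet
facet normal -0.448 -0.823 0.349
outer loop
vertex -1.871 -0.787 0.625
vertex -1.585 -0.478 1.72
vertex -2.236 -0.341 1.208
endloop
endfacet
facet normal -0.445 0.544 0.711
outer loop
vertex -2.236 -0.341 1.208
vertex -1.169 0.287 1.395
vertex -1.82 0.424 0.883
endloop
endfacet
facet normal -0.776 0.163 -0.610
outer loop
vertex -1.82 0.424 0.883
vertex -1.871 -0.787 0.625
vertex -2.236 -0.341 1.208
endloop
endfacet
facet normal 0.776 -0.163 0.610
outer loop
vertex -1.585 -0.478 1.72
vertex -0.804 -0.159 0.812
vertex -1.169 0.287 1.395
endloop
endfacet
facet normal -0.448 -0.823 0.349
outer loop
vertex -1.22 -0.924 1.137
vertex -1.585 -0.478 1.72
vertex -1.871 -0.787 0.625
endloop
endfacet
facet normal 0.776 -0.163 0.610
outer loop
vertex -1.22 -0.924 1.137
vertex -0.804 -0.159 0.812
vertex -1.585 -0.478 1.72
endloop
endfacet
facet normal 0.448 0.823 -0.349
outer loop
vertex -1.169 0.287 1.395
vertex -0.804 -0.159 0.812
vertex -1.82 0.424 0.883
endloop
endfacet
facet normal -0.776 0.163 -0.610
outer loop
vertex -1.455 -0.022 0.3
vertex -1.871 -0.787 0.625
vertex -1.82 0.424 0.883
endloop
endfacet
facet normal 0.448 0.823 -0.349
outer loop
vertex -1.82 0.424 0.883
vertex -0.804 -0.159 0.812
vertex -1.455 -0.022 0.3
endloop
endfacet
facet normal 0.445 -0.544 -0.711
outer loop
vertex -1.455 -0.022 0.3
vertex -1.22 -0.924 1.137
vertex -1.871 -0.787 0.625
endloop
endfacet
facet normal 0.445 -0.544 -0.711
outer loop
vertex -0.804 -0.159 0.812
vertex -1.22 -0.924 1.137
vertex -1.455 -0.022 0.3
endloop
endfacet
facet normal -0.612 0.304 -0.730
outer loop
vertex 1.165 -1.986 1.471
vertex 0.883 -0.82 2.193
vertex 2.45 -1.209 0.717
endloop
endfacet
facet normal 0.201 -0.833 -0.516
outer loop
vertex 3.197 -1.58 1.607
vertex 1.165 -1.986 1.471
vertex 2.45 -1.209 0.717
endloop
endfacet
facet normal -0.612 0.304 -0.730
outer loop
vertex 2.45 -1.209 0.717
vertex 0.883 -0.82 2.193
vertex 2.168 -0.043 1.439
endloop
endfacet
facet normal 0.765 0.463 -0.449
outer loop
vertex 2.168 -0.043 1.439
vertex 3.197 -1.58 1.607
vertex 2.45 -1.209 0.717
endloop
endfacet
facet normal -0.765 -0.463 0.449
outer loop
vertex 1.165 -1.986 1.471
vertex 1.63 -1.191 3.083
vertex 0.883 -0.82 2.193
endloop
endfacet
facet normal 0.201 -0.833 -0.516
outer loop
vertex 1.912 -2.357 2.361
vertex 1.165 -1.986 1.471
vertex 3.197 -1.58 1.607
endloop
endfacet
facet normal -0.765 -0.463 0.449
outer loop
vertex 1.912 -2.357 2.361
vertex 1.63 -1.191 3.083
vertex 1.165 -1.986 1.471
endloop
endfacet
facet normal -0.201 0.833 0.516
outer loop
vertex 0.883 -0.82 2.193
vertex 1.63 -1.191 3.083
vertex 2.168 -0.043 1.439
endloop
endfacet
facet normal 0.765 0.463 -0.449
outer loop
vertex 2.915 -0.414 2.329
vertex 3.197 -1.58 1.607
vertex 2.168 -0.043 1.439
endloop
endfacet
facet normal -0.201 0.833 0.516
outer loop
vertex 2.168 -0.043 1.439
vertex 1.63 -1.191 3.083
vertex 2.915 -0.414 2.329
endloop
endfacet
facet normal 0.612 -0.304 0.730
outer loop
vertex 2.915 -0.414 2.329
vertex 1.912 -2.357 2.361
vertex 3.197 -1.58 1.607
endloop
endfacet
facet normal 0.612 -0.304 0.730
outer loop
vertex 1.63 -1.191 3.083
vertex 1.912 -2.357 2.361
vertex 2.915 -0.414 2.329
endloop
endfacet

endsolid


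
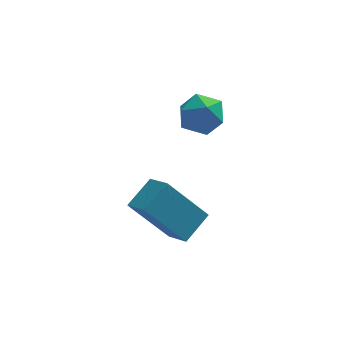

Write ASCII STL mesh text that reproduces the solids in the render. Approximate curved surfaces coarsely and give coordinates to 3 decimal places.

solid 
facet normal -0.634 0.040 0.772
outer loop
vertex 2.65 0.044 2.348
vertex 2.173 0.798 1.917
vertex 1.936 -0.72 1.801
endloop
endfacet
facet normal 0.481 -0.761 0.435
outer loop
vertex 3.167 -0.798 0.303
vertex 2.65 0.044 2.348
vertex 1.936 -0.72 1.801
endloop
endfacet
facet normal -0.635 0.040 0.771
outer loop
vertex 1.936 -0.72 1.801
vertex 2.173 0.798 1.917
vertex 1.46 0.033 1.37
endloop
endfacet
facet normal -0.605 -0.648 -0.463
outer loop
vertex 1.46 0.033 1.37
vertex 3.167 -0.798 0.303
vertex 1.936 -0.72 1.801
endloop
endfacet
facet normal 0.605 0.648 0.463
outer loop
vertex 2.65 0.044 2.348
vertex 3.404 0.72 0.419
vertex 2.173 0.798 1.917
endloop
endfacet
facet normal 0.482 -0.760 0.435
outer loop
vertex 3.88 -0.033 0.85
vertex 2.65 0.044 2.348
vertex 3.167 -0.798 0.303
endloop
endfacet
facet normal 0.605 0.648 0.463
outer loop
vertex 3.88 -0.033 0.85
vertex 3.404 0.72 0.419
vertex 2.65 0.044 2.348
endloop
endfacet
facet normal -0.482 0.760 -0.435
outer loop
vertex 2.173 0.798 1.917
vertex 3.404 0.72 0.419
vertex 1.46 0.033 1.37
endloop
endfacet
facet normal -0.605 -0.648 -0.463
outer loop
vertex 2.69 -0.044 -0.128
vertex 3.167 -0.798 0.303
vertex 1.46 0.033 1.37
endloop
endfacet
facet normal -0.482 0.761 -0.435
outer loop
vertex 1.46 0.033 1.37
vertex 3.404 0.72 0.419
vertex 2.69 -0.044 -0.128
endloop
endfacet
facet normal 0.635 -0.040 -0.772
outer loop
vertex 2.69 -0.044 -0.128
vertex 3.88 -0.033 0.85
vertex 3.167 -0.798 0.303
endloop
endfacet
facet normal 0.635 -0.041 -0.772
outer loop
vertex 3.404 0.72 0.419
vertex 3.88 -0.033 0.85
vertex 2.69 -0.044 -0.128
endloop
endfacet
facet normal -0.352 -0.764 0.542
outer loop
vertex 3.239 3.288 3.061
vertex 3.723 2.748 2.614
vertex 4.03 3.109 3.322
endloop
endfacet
facet normal -0.342 -0.162 0.926
outer loop
vertex 3.239 3.288 3.061
vertex 4.03 3.109 3.322
vertex 3.741 3.91 3.355
endloop
endfacet
facet normal -0.743 0.322 0.587
outer loop
vertex 3.239 3.288 3.061
vertex 3.741 3.91 3.355
vertex 3.256 4.043 2.668
endloop
endfacet
facet normal -1.000 0.019 -0.006
outer loop
vertex 3.239 3.288 3.061
vertex 3.256 4.043 2.668
vertex 3.245 3.325 2.21
endloop
endfacet
facet normal -0.758 -0.651 -0.034
outer loop
vertex 3.239 3.288 3.061
vertex 3.245 3.325 2.21
vertex 3.723 2.748 2.614
endloop
endfacet
facet normal 0.330 0.080 0.941
outer loop
vertex 3.741 3.91 3.355
vertex 4.03 3.109 3.322
vertex 4.535 3.755 3.09
endloop
endfacet
facet normal 0.315 -0.894 0.319
outer loop
vertex 4.03 3.109 3.322
vertex 3.723 2.748 2.614
vertex 4.524 3.037 2.632
endloop
endfacet
facet normal -0.343 -0.713 -0.612
outer loop
vertex 3.723 2.748 2.614
vertex 3.245 3.325 2.21
vertex 4.039 3.17 1.945
endloop
endfacet
facet normal -0.736 0.372 -0.566
outer loop
vertex 3.245 3.325 2.21
vertex 3.256 4.043 2.668
vertex 3.75 3.971 1.978
endloop
endfacet
facet normal -0.320 0.862 0.393
outer loop
vertex 3.256 4.043 2.668
vertex 3.741 3.91 3.355
vertex 4.057 4.332 2.686
endloop
endfacet
facet normal 1.000 -0.019 0.006
outer loop
vertex 4.541 3.792 2.239
vertex 4.535 3.755 3.09
vertex 4.524 3.037 2.632
endloop
endfacet
facet normal 0.743 -0.322 -0.587
outer loop
vertex 4.541 3.792 2.239
vertex 4.524 3.037 2.632
vertex 4.039 3.17 1.945
endloop
endfacet
facet normal 0.342 0.162 -0.926
outer loop
vertex 4.541 3.792 2.239
vertex 4.039 3.17 1.945
vertex 3.75 3.971 1.978
endloop
endfacet
facet normal 0.352 0.764 -0.542
outer loop
vertex 4.541 3.792 2.239
vertex 3.75 3.971 1.978
vertex 4.057 4.332 2.686
endloop
endfacet
facet normal 0.758 0.651 0.034
outer loop
vertex 4.541 3.792 2.239
vertex 4.057 4.332 2.686
vertex 4.535 3.755 3.09
endloop
endfacet
facet normal 0.736 -0.372 0.566
outer loop
vertex 4.524 3.037 2.632
vertex 4.535 3.755 3.09
vertex 4.03 3.109 3.322
endloop
endfacet
facet normal 0.320 -0.862 -0.393
outer loop
vertex 4.039 3.17 1.945
vertex 4.524 3.037 2.632
vertex 3.723 2.748 2.614
endloop
endfacet
facet normal -0.330 -0.080 -0.941
outer loop
vertex 3.75 3.971 1.978
vertex 4.039 3.17 1.945
vertex 3.245 3.325 2.21
endloop
endfacet
facet normal -0.315 0.894 -0.319
outer loop
vertex 4.057 4.332 2.686
vertex 3.75 3.971 1.978
vertex 3.256 4.043 2.668
endloop
endfacet
facet normal 0.343 0.713 0.612
outer loop
vertex 4.535 3.755 3.09
vertex 4.057 4.332 2.686
vertex 3.741 3.91 3.355
endloop
endfacet

endsolid


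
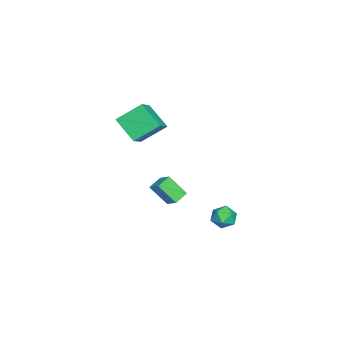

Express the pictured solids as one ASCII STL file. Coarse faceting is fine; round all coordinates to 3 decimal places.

solid 
facet normal -0.851 0.061 -0.521
outer loop
vertex -2.443 -4.283 3.516
vertex -2.908 -3.132 4.411
vertex -1.793 -3.285 2.571
endloop
endfacet
facet normal 0.303 -0.752 -0.585
outer loop
vertex -0.652 -3.368 3.269
vertex -2.443 -4.283 3.516
vertex -1.793 -3.285 2.571
endloop
endfacet
facet normal -0.851 0.061 -0.521
outer loop
vertex -1.793 -3.285 2.571
vertex -2.908 -3.132 4.411
vertex -2.258 -2.135 3.466
endloop
endfacet
facet normal 0.428 0.656 -0.621
outer loop
vertex -2.258 -2.135 3.466
vertex -0.652 -3.368 3.269
vertex -1.793 -3.285 2.571
endloop
endfacet
facet normal -0.428 -0.656 0.622
outer loop
vertex -2.443 -4.283 3.516
vertex -1.767 -3.215 5.109
vertex -2.908 -3.132 4.411
endloop
endfacet
facet normal 0.304 -0.752 -0.585
outer loop
vertex -1.302 -4.365 4.214
vertex -2.443 -4.283 3.516
vertex -0.652 -3.368 3.269
endloop
endfacet
facet normal -0.427 -0.657 0.622
outer loop
vertex -1.302 -4.365 4.214
vertex -1.767 -3.215 5.109
vertex -2.443 -4.283 3.516
endloop
endfacet
facet normal -0.303 0.752 0.585
outer loop
vertex -2.908 -3.132 4.411
vertex -1.767 -3.215 5.109
vertex -2.258 -2.135 3.466
endloop
endfacet
facet normal 0.428 0.656 -0.622
outer loop
vertex -1.117 -2.217 4.164
vertex -0.652 -3.368 3.269
vertex -2.258 -2.135 3.466
endloop
endfacet
facet normal -0.304 0.752 0.585
outer loop
vertex -2.258 -2.135 3.466
vertex -1.767 -3.215 5.109
vertex -1.117 -2.217 4.164
endloop
endfacet
facet normal 0.851 -0.061 0.521
outer loop
vertex -1.117 -2.217 4.164
vertex -1.302 -4.365 4.214
vertex -0.652 -3.368 3.269
endloop
endfacet
facet normal 0.851 -0.061 0.521
outer loop
vertex -1.767 -3.215 5.109
vertex -1.302 -4.365 4.214
vertex -1.117 -2.217 4.164
endloop
endfacet
facet normal 0.107 0.976 0.189
outer loop
vertex -1.522 1.233 -2.354
vertex -2.137 1.234 -2.011
vertex -1.54 1.101 -1.662
endloop
endfacet
facet normal 0.742 0.655 0.144
outer loop
vertex -1.522 1.233 -2.354
vertex -1.54 1.101 -1.662
vertex -1.122 0.72 -2.083
endloop
endfacet
facet normal 0.791 0.353 -0.500
outer loop
vertex -1.522 1.233 -2.354
vertex -1.122 0.72 -2.083
vertex -1.461 0.618 -2.692
endloop
endfacet
facet normal 0.186 0.487 -0.853
outer loop
vertex -1.522 1.233 -2.354
vertex -1.461 0.618 -2.692
vertex -2.089 0.936 -2.647
endloop
endfacet
facet normal -0.237 0.873 -0.427
outer loop
vertex -1.522 1.233 -2.354
vertex -2.089 0.936 -2.647
vertex -2.137 1.234 -2.011
endloop
endfacet
facet normal 0.761 0.135 0.634
outer loop
vertex -1.122 0.72 -2.083
vertex -1.54 1.101 -1.662
vertex -1.491 0.404 -1.573
endloop
endfacet
facet normal -0.266 0.656 0.706
outer loop
vertex -1.54 1.101 -1.662
vertex -2.137 1.234 -2.011
vertex -2.119 0.722 -1.528
endloop
endfacet
facet normal -0.822 0.489 -0.291
outer loop
vertex -2.137 1.234 -2.011
vertex -2.089 0.936 -2.647
vertex -2.458 0.62 -2.137
endloop
endfacet
facet normal -0.139 -0.135 -0.981
outer loop
vertex -2.089 0.936 -2.647
vertex -1.461 0.618 -2.692
vertex -2.04 0.239 -2.558
endloop
endfacet
facet normal 0.841 -0.356 -0.408
outer loop
vertex -1.461 0.618 -2.692
vertex -1.122 0.72 -2.083
vertex -1.443 0.106 -2.209
endloop
endfacet
facet normal -0.186 -0.487 0.853
outer loop
vertex -2.058 0.107 -1.866
vertex -1.491 0.404 -1.573
vertex -2.119 0.722 -1.528
endloop
endfacet
facet normal -0.791 -0.353 0.500
outer loop
vertex -2.058 0.107 -1.866
vertex -2.119 0.722 -1.528
vertex -2.458 0.62 -2.137
endloop
endfacet
facet normal -0.742 -0.655 -0.144
outer loop
vertex -2.058 0.107 -1.866
vertex -2.458 0.62 -2.137
vertex -2.04 0.239 -2.558
endloop
endfacet
facet normal -0.107 -0.976 -0.189
outer loop
vertex -2.058 0.107 -1.866
vertex -2.04 0.239 -2.558
vertex -1.443 0.106 -2.209
endloop
endfacet
facet normal 0.237 -0.873 0.427
outer loop
vertex -2.058 0.107 -1.866
vertex -1.443 0.106 -2.209
vertex -1.491 0.404 -1.573
endloop
endfacet
facet normal 0.139 0.135 0.981
outer loop
vertex -2.119 0.722 -1.528
vertex -1.491 0.404 -1.573
vertex -1.54 1.101 -1.662
endloop
endfacet
facet normal -0.841 0.356 0.408
outer loop
vertex -2.458 0.62 -2.137
vertex -2.119 0.722 -1.528
vertex -2.137 1.234 -2.011
endloop
endfacet
facet normal -0.761 -0.135 -0.634
outer loop
vertex -2.04 0.239 -2.558
vertex -2.458 0.62 -2.137
vertex -2.089 0.936 -2.647
endloop
endfacet
facet normal 0.266 -0.656 -0.706
outer loop
vertex -1.443 0.106 -2.209
vertex -2.04 0.239 -2.558
vertex -1.461 0.618 -2.692
endloop
endfacet
facet normal 0.822 -0.489 0.291
outer loop
vertex -1.491 0.404 -1.573
vertex -1.443 0.106 -2.209
vertex -1.122 0.72 -2.083
endloop
endfacet
facet normal -0.811 0.461 0.360
outer loop
vertex -1.392 -2.287 0.453
vertex -0.878 -1.755 0.93
vertex -1.35 -1.436 -0.542
endloop
endfacet
facet normal -0.585 -0.604 -0.541
outer loop
vertex -0.702 -1.805 -0.83
vertex -1.392 -2.287 0.453
vertex -1.35 -1.436 -0.542
endloop
endfacet
facet normal -0.811 0.461 0.360
outer loop
vertex -1.35 -1.436 -0.542
vertex -0.878 -1.755 0.93
vertex -0.836 -0.904 -0.066
endloop
endfacet
facet normal 0.032 0.649 -0.760
outer loop
vertex -0.836 -0.904 -0.066
vertex -0.702 -1.805 -0.83
vertex -1.35 -1.436 -0.542
endloop
endfacet
facet normal -0.032 -0.650 0.760
outer loop
vertex -1.392 -2.287 0.453
vertex -0.23 -2.124 0.642
vertex -0.878 -1.755 0.93
endloop
endfacet
facet normal -0.584 -0.605 -0.541
outer loop
vertex -0.744 -2.656 0.166
vertex -1.392 -2.287 0.453
vertex -0.702 -1.805 -0.83
endloop
endfacet
facet normal -0.033 -0.649 0.760
outer loop
vertex -0.744 -2.656 0.166
vertex -0.23 -2.124 0.642
vertex -1.392 -2.287 0.453
endloop
endfacet
facet normal 0.585 0.604 0.541
outer loop
vertex -0.878 -1.755 0.93
vertex -0.23 -2.124 0.642
vertex -0.836 -0.904 -0.066
endloop
endfacet
facet normal 0.033 0.649 -0.760
outer loop
vertex -0.188 -1.273 -0.353
vertex -0.702 -1.805 -0.83
vertex -0.836 -0.904 -0.066
endloop
endfacet
facet normal 0.584 0.604 0.542
outer loop
vertex -0.836 -0.904 -0.066
vertex -0.23 -2.124 0.642
vertex -0.188 -1.273 -0.353
endloop
endfacet
facet normal 0.811 -0.461 -0.360
outer loop
vertex -0.188 -1.273 -0.353
vertex -0.744 -2.656 0.166
vertex -0.702 -1.805 -0.83
endloop
endfacet
facet normal 0.811 -0.461 -0.360
outer loop
vertex -0.23 -2.124 0.642
vertex -0.744 -2.656 0.166
vertex -0.188 -1.273 -0.353
endloop
endfacet

endsolid


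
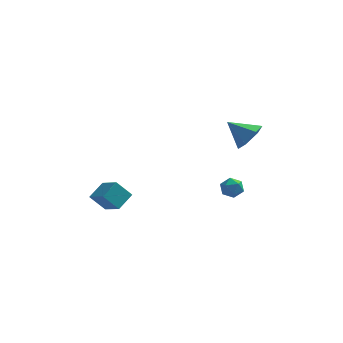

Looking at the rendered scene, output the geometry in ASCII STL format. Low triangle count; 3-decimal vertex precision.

solid 
facet normal -0.463 -0.754 -0.466
outer loop
vertex -3.908 -2.76 -0.741
vertex -4.802 -1.772 -1.452
vertex -3.083 -2.688 -1.677
endloop
endfacet
facet normal 0.591 -0.655 0.471
outer loop
vertex -2.518 -1.768 -1.108
vertex -3.908 -2.76 -0.741
vertex -3.083 -2.688 -1.677
endloop
endfacet
facet normal -0.463 -0.754 -0.467
outer loop
vertex -3.083 -2.688 -1.677
vertex -4.802 -1.772 -1.452
vertex -3.977 -1.699 -2.388
endloop
endfacet
facet normal 0.660 0.058 -0.749
outer loop
vertex -3.977 -1.699 -2.388
vertex -2.518 -1.768 -1.108
vertex -3.083 -2.688 -1.677
endloop
endfacet
facet normal -0.660 -0.058 0.749
outer loop
vertex -3.908 -2.76 -0.741
vertex -4.237 -0.852 -0.883
vertex -4.802 -1.772 -1.452
endloop
endfacet
facet normal 0.592 -0.655 0.470
outer loop
vertex -3.343 -1.841 -0.172
vertex -3.908 -2.76 -0.741
vertex -2.518 -1.768 -1.108
endloop
endfacet
facet normal -0.660 -0.058 0.749
outer loop
vertex -3.343 -1.841 -0.172
vertex -4.237 -0.852 -0.883
vertex -3.908 -2.76 -0.741
endloop
endfacet
facet normal -0.592 0.654 -0.471
outer loop
vertex -4.802 -1.772 -1.452
vertex -4.237 -0.852 -0.883
vertex -3.977 -1.699 -2.388
endloop
endfacet
facet normal 0.660 0.058 -0.749
outer loop
vertex -3.412 -0.78 -1.819
vertex -2.518 -1.768 -1.108
vertex -3.977 -1.699 -2.388
endloop
endfacet
facet normal -0.591 0.655 -0.471
outer loop
vertex -3.977 -1.699 -2.388
vertex -4.237 -0.852 -0.883
vertex -3.412 -0.78 -1.819
endloop
endfacet
facet normal 0.462 0.754 0.466
outer loop
vertex -3.412 -0.78 -1.819
vertex -3.343 -1.841 -0.172
vertex -2.518 -1.768 -1.108
endloop
endfacet
facet normal 0.463 0.754 0.466
outer loop
vertex -4.237 -0.852 -0.883
vertex -3.343 -1.841 -0.172
vertex -3.412 -0.78 -1.819
endloop
endfacet
facet normal 0.784 -0.139 -0.606
outer loop
vertex 4.076 0.754 3.159
vertex 3.483 0.33 2.489
vertex 3.637 1.307 2.464
endloop
endfacet
facet normal 0.011 0.786 0.618
outer loop
vertex 4.076 0.754 3.159
vertex 3.637 1.307 2.464
vertex 2.237 0.55 3.451
endloop
endfacet
facet normal 0.784 -0.139 -0.605
outer loop
vertex 3.637 1.307 2.464
vertex 3.483 0.33 2.489
vertex 3.045 0.882 1.794
endloop
endfacet
facet normal -0.518 0.851 -0.082
outer loop
vertex 3.637 1.307 2.464
vertex 3.045 0.882 1.794
vertex 2.237 0.55 3.451
endloop
endfacet
facet normal 0.784 -0.139 -0.605
outer loop
vertex 3.045 0.882 1.794
vertex 3.483 0.33 2.489
vertex 2.891 -0.095 1.819
endloop
endfacet
facet normal -0.901 0.131 -0.413
outer loop
vertex 3.045 0.882 1.794
vertex 2.891 -0.095 1.819
vertex 2.237 0.55 3.451
endloop
endfacet
facet normal 0.784 -0.139 -0.605
outer loop
vertex 2.891 -0.095 1.819
vertex 3.483 0.33 2.489
vertex 3.329 -0.648 2.514
endloop
endfacet
facet normal -0.755 -0.654 -0.044
outer loop
vertex 2.891 -0.095 1.819
vertex 3.329 -0.648 2.514
vertex 2.237 0.55 3.451
endloop
endfacet
facet normal 0.784 -0.139 -0.605
outer loop
vertex 3.329 -0.648 2.514
vertex 3.483 0.33 2.489
vertex 3.921 -0.223 3.183
endloop
endfacet
facet normal -0.226 -0.719 0.657
outer loop
vertex 3.329 -0.648 2.514
vertex 3.921 -0.223 3.183
vertex 2.237 0.55 3.451
endloop
endfacet
facet normal 0.784 -0.139 -0.605
outer loop
vertex 3.921 -0.223 3.183
vertex 3.483 0.33 2.489
vertex 4.076 0.754 3.159
endloop
endfacet
facet normal 0.157 -0.001 0.988
outer loop
vertex 3.921 -0.223 3.183
vertex 4.076 0.754 3.159
vertex 2.237 0.55 3.451
endloop
endfacet
facet normal 0.108 0.783 0.613
outer loop
vertex 2.302 1.995 -2.005
vertex 2.341 1.545 -1.437
vertex 2.945 1.737 -1.789
endloop
endfacet
facet normal 0.381 0.924 -0.030
outer loop
vertex 2.302 1.995 -2.005
vertex 2.945 1.737 -1.789
vertex 2.789 1.778 -2.497
endloop
endfacet
facet normal -0.141 0.847 -0.513
outer loop
vertex 2.302 1.995 -2.005
vertex 2.789 1.778 -2.497
vertex 2.088 1.61 -2.582
endloop
endfacet
facet normal -0.735 0.658 -0.166
outer loop
vertex 2.302 1.995 -2.005
vertex 2.088 1.61 -2.582
vertex 1.811 1.466 -1.927
endloop
endfacet
facet normal -0.581 0.618 0.529
outer loop
vertex 2.302 1.995 -2.005
vertex 1.811 1.466 -1.927
vertex 2.341 1.545 -1.437
endloop
endfacet
facet normal 0.883 0.438 -0.169
outer loop
vertex 2.789 1.778 -2.497
vertex 2.945 1.737 -1.789
vertex 3.129 1.194 -2.233
endloop
endfacet
facet normal 0.442 0.208 0.872
outer loop
vertex 2.945 1.737 -1.789
vertex 2.341 1.545 -1.437
vertex 2.852 1.05 -1.578
endloop
endfacet
facet normal -0.673 -0.058 0.737
outer loop
vertex 2.341 1.545 -1.437
vertex 1.811 1.466 -1.927
vertex 2.151 0.882 -1.663
endloop
endfacet
facet normal -0.921 0.005 -0.388
outer loop
vertex 1.811 1.466 -1.927
vertex 2.088 1.61 -2.582
vertex 1.995 0.923 -2.371
endloop
endfacet
facet normal 0.040 0.312 -0.949
outer loop
vertex 2.088 1.61 -2.582
vertex 2.789 1.778 -2.497
vertex 2.599 1.115 -2.723
endloop
endfacet
facet normal 0.735 -0.658 0.166
outer loop
vertex 2.638 0.665 -2.155
vertex 3.129 1.194 -2.233
vertex 2.852 1.05 -1.578
endloop
endfacet
facet normal 0.141 -0.847 0.513
outer loop
vertex 2.638 0.665 -2.155
vertex 2.852 1.05 -1.578
vertex 2.151 0.882 -1.663
endloop
endfacet
facet normal -0.381 -0.924 0.030
outer loop
vertex 2.638 0.665 -2.155
vertex 2.151 0.882 -1.663
vertex 1.995 0.923 -2.371
endloop
endfacet
facet normal -0.108 -0.783 -0.613
outer loop
vertex 2.638 0.665 -2.155
vertex 1.995 0.923 -2.371
vertex 2.599 1.115 -2.723
endloop
endfacet
facet normal 0.581 -0.618 -0.529
outer loop
vertex 2.638 0.665 -2.155
vertex 2.599 1.115 -2.723
vertex 3.129 1.194 -2.233
endloop
endfacet
facet normal 0.921 -0.005 0.388
outer loop
vertex 2.852 1.05 -1.578
vertex 3.129 1.194 -2.233
vertex 2.945 1.737 -1.789
endloop
endfacet
facet normal -0.040 -0.312 0.949
outer loop
vertex 2.151 0.882 -1.663
vertex 2.852 1.05 -1.578
vertex 2.341 1.545 -1.437
endloop
endfacet
facet normal -0.883 -0.438 0.169
outer loop
vertex 1.995 0.923 -2.371
vertex 2.151 0.882 -1.663
vertex 1.811 1.466 -1.927
endloop
endfacet
facet normal -0.442 -0.208 -0.872
outer loop
vertex 2.599 1.115 -2.723
vertex 1.995 0.923 -2.371
vertex 2.088 1.61 -2.582
endloop
endfacet
facet normal 0.673 0.058 -0.737
outer loop
vertex 3.129 1.194 -2.233
vertex 2.599 1.115 -2.723
vertex 2.789 1.778 -2.497
endloop
endfacet

endsolid


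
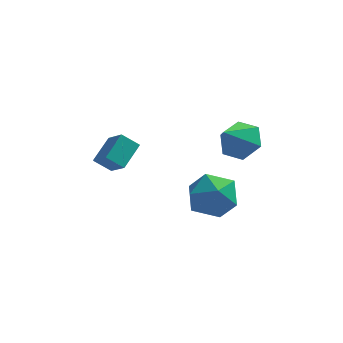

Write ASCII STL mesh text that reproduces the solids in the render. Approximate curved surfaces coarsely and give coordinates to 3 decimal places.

solid 
facet normal -0.445 0.751 0.489
outer loop
vertex -1.047 -3.112 -3.725
vertex -0.45 -3.322 -2.859
vertex -0.097 -2.631 -3.599
endloop
endfacet
facet normal -0.419 0.883 -0.212
outer loop
vertex -1.047 -3.112 -3.725
vertex -0.097 -2.631 -3.599
vertex -0.386 -3.0 -4.563
endloop
endfacet
facet normal -0.757 0.352 -0.550
outer loop
vertex -1.047 -3.112 -3.725
vertex -0.386 -3.0 -4.563
vertex -0.918 -3.92 -4.419
endloop
endfacet
facet normal -0.992 -0.108 -0.058
outer loop
vertex -1.047 -3.112 -3.725
vertex -0.918 -3.92 -4.419
vertex -0.958 -4.119 -3.366
endloop
endfacet
facet normal -0.800 0.138 0.585
outer loop
vertex -1.047 -3.112 -3.725
vertex -0.958 -4.119 -3.366
vertex -0.45 -3.322 -2.859
endloop
endfacet
facet normal 0.266 0.871 -0.413
outer loop
vertex -0.386 -3.0 -4.563
vertex -0.097 -2.631 -3.599
vertex 0.618 -3.141 -4.214
endloop
endfacet
facet normal 0.223 0.657 0.720
outer loop
vertex -0.097 -2.631 -3.599
vertex -0.45 -3.322 -2.859
vertex 0.578 -3.34 -3.161
endloop
endfacet
facet normal -0.351 -0.333 0.875
outer loop
vertex -0.45 -3.322 -2.859
vertex -0.958 -4.119 -3.366
vertex 0.046 -4.26 -3.017
endloop
endfacet
facet normal -0.662 -0.731 -0.163
outer loop
vertex -0.958 -4.119 -3.366
vertex -0.918 -3.92 -4.419
vertex -0.243 -4.629 -3.981
endloop
endfacet
facet normal -0.282 0.013 -0.959
outer loop
vertex -0.918 -3.92 -4.419
vertex -0.386 -3.0 -4.563
vertex 0.11 -3.938 -4.721
endloop
endfacet
facet normal 0.992 0.108 0.058
outer loop
vertex 0.707 -4.148 -3.855
vertex 0.618 -3.141 -4.214
vertex 0.578 -3.34 -3.161
endloop
endfacet
facet normal 0.757 -0.352 0.550
outer loop
vertex 0.707 -4.148 -3.855
vertex 0.578 -3.34 -3.161
vertex 0.046 -4.26 -3.017
endloop
endfacet
facet normal 0.419 -0.883 0.212
outer loop
vertex 0.707 -4.148 -3.855
vertex 0.046 -4.26 -3.017
vertex -0.243 -4.629 -3.981
endloop
endfacet
facet normal 0.445 -0.751 -0.489
outer loop
vertex 0.707 -4.148 -3.855
vertex -0.243 -4.629 -3.981
vertex 0.11 -3.938 -4.721
endloop
endfacet
facet normal 0.800 -0.138 -0.585
outer loop
vertex 0.707 -4.148 -3.855
vertex 0.11 -3.938 -4.721
vertex 0.618 -3.141 -4.214
endloop
endfacet
facet normal 0.662 0.731 0.163
outer loop
vertex 0.578 -3.34 -3.161
vertex 0.618 -3.141 -4.214
vertex -0.097 -2.631 -3.599
endloop
endfacet
facet normal 0.282 -0.013 0.959
outer loop
vertex 0.046 -4.26 -3.017
vertex 0.578 -3.34 -3.161
vertex -0.45 -3.322 -2.859
endloop
endfacet
facet normal -0.266 -0.871 0.413
outer loop
vertex -0.243 -4.629 -3.981
vertex 0.046 -4.26 -3.017
vertex -0.958 -4.119 -3.366
endloop
endfacet
facet normal -0.223 -0.657 -0.720
outer loop
vertex 0.11 -3.938 -4.721
vertex -0.243 -4.629 -3.981
vertex -0.918 -3.92 -4.419
endloop
endfacet
facet normal 0.351 0.333 -0.875
outer loop
vertex 0.618 -3.141 -4.214
vertex 0.11 -3.938 -4.721
vertex -0.386 -3.0 -4.563
endloop
endfacet
facet normal 0.434 0.554 -0.711
outer loop
vertex 1.34 -0.491 -2.314
vertex 0.698 -0.747 -2.905
vertex 0.578 -0.001 -2.397
endloop
endfacet
facet normal 0.080 0.287 0.955
outer loop
vertex 1.34 -0.491 -2.314
vertex 0.578 -0.001 -2.397
vertex 0.082 -1.533 -1.895
endloop
endfacet
facet normal 0.433 0.554 -0.711
outer loop
vertex 0.578 -0.001 -2.397
vertex 0.698 -0.747 -2.905
vertex -0.065 -0.257 -2.988
endloop
endfacet
facet normal -0.700 0.417 0.581
outer loop
vertex 0.578 -0.001 -2.397
vertex -0.065 -0.257 -2.988
vertex 0.082 -1.533 -1.895
endloop
endfacet
facet normal 0.433 0.554 -0.711
outer loop
vertex -0.065 -0.257 -2.988
vertex 0.698 -0.747 -2.905
vertex 0.055 -1.003 -3.496
endloop
endfacet
facet normal -0.990 -0.139 -0.029
outer loop
vertex -0.065 -0.257 -2.988
vertex 0.055 -1.003 -3.496
vertex 0.082 -1.533 -1.895
endloop
endfacet
facet normal 0.433 0.554 -0.711
outer loop
vertex 0.055 -1.003 -3.496
vertex 0.698 -0.747 -2.905
vertex 0.817 -1.492 -3.413
endloop
endfacet
facet normal -0.500 -0.824 -0.264
outer loop
vertex 0.055 -1.003 -3.496
vertex 0.817 -1.492 -3.413
vertex 0.082 -1.533 -1.895
endloop
endfacet
facet normal 0.434 0.554 -0.711
outer loop
vertex 0.817 -1.492 -3.413
vertex 0.698 -0.747 -2.905
vertex 1.46 -1.236 -2.821
endloop
endfacet
facet normal 0.279 -0.954 0.109
outer loop
vertex 0.817 -1.492 -3.413
vertex 1.46 -1.236 -2.821
vertex 0.082 -1.533 -1.895
endloop
endfacet
facet normal 0.434 0.554 -0.711
outer loop
vertex 1.46 -1.236 -2.821
vertex 0.698 -0.747 -2.905
vertex 1.34 -0.491 -2.314
endloop
endfacet
facet normal 0.569 -0.398 0.719
outer loop
vertex 1.46 -1.236 -2.821
vertex 1.34 -0.491 -2.314
vertex 0.082 -1.533 -1.895
endloop
endfacet
facet normal -0.789 0.032 0.613
outer loop
vertex -3.567 -1.925 -1.917
vertex -4.117 -1.211 -2.663
vertex -4.045 -2.882 -2.482
endloop
endfacet
facet normal 0.470 -0.611 0.637
outer loop
vertex -3.383 -2.909 -2.997
vertex -3.567 -1.925 -1.917
vertex -4.045 -2.882 -2.482
endloop
endfacet
facet normal -0.788 0.033 0.614
outer loop
vertex -4.045 -2.882 -2.482
vertex -4.117 -1.211 -2.663
vertex -4.596 -2.168 -3.227
endloop
endfacet
facet normal -0.395 -0.791 -0.466
outer loop
vertex -4.596 -2.168 -3.227
vertex -3.383 -2.909 -2.997
vertex -4.045 -2.882 -2.482
endloop
endfacet
facet normal 0.395 0.792 0.466
outer loop
vertex -3.567 -1.925 -1.917
vertex -3.455 -1.238 -3.178
vertex -4.117 -1.211 -2.663
endloop
endfacet
facet normal 0.471 -0.611 0.637
outer loop
vertex -2.904 -1.952 -2.433
vertex -3.567 -1.925 -1.917
vertex -3.383 -2.909 -2.997
endloop
endfacet
facet normal 0.395 0.791 0.466
outer loop
vertex -2.904 -1.952 -2.433
vertex -3.455 -1.238 -3.178
vertex -3.567 -1.925 -1.917
endloop
endfacet
facet normal -0.471 0.611 -0.637
outer loop
vertex -4.117 -1.211 -2.663
vertex -3.455 -1.238 -3.178
vertex -4.596 -2.168 -3.227
endloop
endfacet
facet normal -0.395 -0.792 -0.466
outer loop
vertex -3.933 -2.195 -3.743
vertex -3.383 -2.909 -2.997
vertex -4.596 -2.168 -3.227
endloop
endfacet
facet normal -0.471 0.611 -0.637
outer loop
vertex -4.596 -2.168 -3.227
vertex -3.455 -1.238 -3.178
vertex -3.933 -2.195 -3.743
endloop
endfacet
facet normal 0.789 -0.033 -0.614
outer loop
vertex -3.933 -2.195 -3.743
vertex -2.904 -1.952 -2.433
vertex -3.383 -2.909 -2.997
endloop
endfacet
facet normal 0.789 -0.032 -0.614
outer loop
vertex -3.455 -1.238 -3.178
vertex -2.904 -1.952 -2.433
vertex -3.933 -2.195 -3.743
endloop
endfacet

endsolid


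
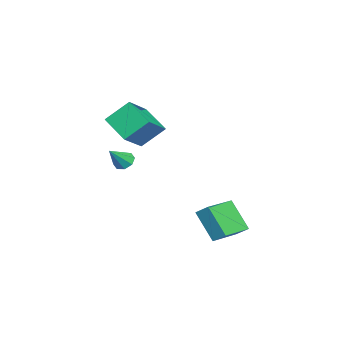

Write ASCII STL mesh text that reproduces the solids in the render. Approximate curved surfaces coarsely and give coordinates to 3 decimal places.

solid 
facet normal -0.500 -0.692 0.520
outer loop
vertex -3.06 -3.161 3.348
vertex -4.85 -2.691 2.253
vertex -2.616 -4.44 2.073
endloop
endfacet
facet normal 0.832 -0.219 0.509
outer loop
vertex -1.61 -3.049 1.027
vertex -3.06 -3.161 3.348
vertex -2.616 -4.44 2.073
endloop
endfacet
facet normal -0.500 -0.692 0.520
outer loop
vertex -2.616 -4.44 2.073
vertex -4.85 -2.691 2.253
vertex -4.405 -3.97 0.978
endloop
endfacet
facet normal 0.239 -0.688 -0.685
outer loop
vertex -4.405 -3.97 0.978
vertex -1.61 -3.049 1.027
vertex -2.616 -4.44 2.073
endloop
endfacet
facet normal -0.239 0.688 0.685
outer loop
vertex -3.06 -3.161 3.348
vertex -3.844 -1.3 1.207
vertex -4.85 -2.691 2.253
endloop
endfacet
facet normal 0.832 -0.218 0.509
outer loop
vertex -2.055 -1.77 2.302
vertex -3.06 -3.161 3.348
vertex -1.61 -3.049 1.027
endloop
endfacet
facet normal -0.239 0.688 0.685
outer loop
vertex -2.055 -1.77 2.302
vertex -3.844 -1.3 1.207
vertex -3.06 -3.161 3.348
endloop
endfacet
facet normal -0.832 0.219 -0.510
outer loop
vertex -4.85 -2.691 2.253
vertex -3.844 -1.3 1.207
vertex -4.405 -3.97 0.978
endloop
endfacet
facet normal 0.239 -0.688 -0.685
outer loop
vertex -3.4 -2.579 -0.068
vertex -1.61 -3.049 1.027
vertex -4.405 -3.97 0.978
endloop
endfacet
facet normal -0.832 0.219 -0.509
outer loop
vertex -4.405 -3.97 0.978
vertex -3.844 -1.3 1.207
vertex -3.4 -2.579 -0.068
endloop
endfacet
facet normal 0.500 0.692 -0.520
outer loop
vertex -3.4 -2.579 -0.068
vertex -2.055 -1.77 2.302
vertex -1.61 -3.049 1.027
endloop
endfacet
facet normal 0.500 0.692 -0.520
outer loop
vertex -3.844 -1.3 1.207
vertex -2.055 -1.77 2.302
vertex -3.4 -2.579 -0.068
endloop
endfacet
facet normal -0.635 0.354 -0.687
outer loop
vertex 1.62 -2.559 0.056
vertex 1.271 -2.263 0.531
vertex 1.78 -2.089 0.15
endloop
endfacet
facet normal 0.891 -0.225 -0.394
outer loop
vertex 1.62 -2.559 0.056
vertex 1.78 -2.089 0.15
vertex 2.229 -2.797 1.569
endloop
endfacet
facet normal -0.635 0.354 -0.687
outer loop
vertex 1.78 -2.089 0.15
vertex 1.271 -2.263 0.531
vertex 1.642 -1.721 0.467
endloop
endfacet
facet normal 0.908 0.411 -0.082
outer loop
vertex 1.78 -2.089 0.15
vertex 1.642 -1.721 0.467
vertex 2.229 -2.797 1.569
endloop
endfacet
facet normal -0.635 0.354 -0.687
outer loop
vertex 1.642 -1.721 0.467
vertex 1.271 -2.263 0.531
vertex 1.286 -1.671 0.822
endloop
endfacet
facet normal 0.531 0.730 0.430
outer loop
vertex 1.642 -1.721 0.467
vertex 1.286 -1.671 0.822
vertex 2.229 -2.797 1.569
endloop
endfacet
facet normal -0.635 0.354 -0.687
outer loop
vertex 1.286 -1.671 0.822
vertex 1.271 -2.263 0.531
vertex 0.921 -1.967 1.007
endloop
endfacet
facet normal -0.016 0.544 0.839
outer loop
vertex 1.286 -1.671 0.822
vertex 0.921 -1.967 1.007
vertex 2.229 -2.797 1.569
endloop
endfacet
facet normal -0.635 0.354 -0.687
outer loop
vertex 0.921 -1.967 1.007
vertex 1.271 -2.263 0.531
vertex 0.761 -2.437 0.913
endloop
endfacet
facet normal -0.416 -0.040 0.909
outer loop
vertex 0.921 -1.967 1.007
vertex 0.761 -2.437 0.913
vertex 2.229 -2.797 1.569
endloop
endfacet
facet normal -0.635 0.354 -0.687
outer loop
vertex 0.761 -2.437 0.913
vertex 1.271 -2.263 0.531
vertex 0.899 -2.805 0.596
endloop
endfacet
facet normal -0.432 -0.676 0.597
outer loop
vertex 0.761 -2.437 0.913
vertex 0.899 -2.805 0.596
vertex 2.229 -2.797 1.569
endloop
endfacet
facet normal -0.635 0.354 -0.687
outer loop
vertex 0.899 -2.805 0.596
vertex 1.271 -2.263 0.531
vertex 1.255 -2.855 0.241
endloop
endfacet
facet normal -0.056 -0.995 0.084
outer loop
vertex 0.899 -2.805 0.596
vertex 1.255 -2.855 0.241
vertex 2.229 -2.797 1.569
endloop
endfacet
facet normal -0.635 0.354 -0.687
outer loop
vertex 1.255 -2.855 0.241
vertex 1.271 -2.263 0.531
vertex 1.62 -2.559 0.056
endloop
endfacet
facet normal 0.491 -0.808 -0.325
outer loop
vertex 1.255 -2.855 0.241
vertex 1.62 -2.559 0.056
vertex 2.229 -2.797 1.569
endloop
endfacet
facet normal -0.320 -0.513 0.796
outer loop
vertex 2.669 2.61 -1.786
vertex 0.936 3.47 -1.927
vertex 2.351 1.868 -2.392
endloop
endfacet
facet normal 0.894 -0.443 0.073
outer loop
vertex 3.024 2.95 -4.073
vertex 2.669 2.61 -1.786
vertex 2.351 1.868 -2.392
endloop
endfacet
facet normal -0.319 -0.513 0.797
outer loop
vertex 2.351 1.868 -2.392
vertex 0.936 3.47 -1.927
vertex 0.617 2.727 -2.533
endloop
endfacet
facet normal -0.316 -0.735 -0.600
outer loop
vertex 0.617 2.727 -2.533
vertex 3.024 2.95 -4.073
vertex 2.351 1.868 -2.392
endloop
endfacet
facet normal 0.316 0.735 0.600
outer loop
vertex 2.669 2.61 -1.786
vertex 1.609 4.552 -3.608
vertex 0.936 3.47 -1.927
endloop
endfacet
facet normal 0.894 -0.443 0.073
outer loop
vertex 3.343 3.693 -3.467
vertex 2.669 2.61 -1.786
vertex 3.024 2.95 -4.073
endloop
endfacet
facet normal 0.315 0.735 0.600
outer loop
vertex 3.343 3.693 -3.467
vertex 1.609 4.552 -3.608
vertex 2.669 2.61 -1.786
endloop
endfacet
facet normal -0.894 0.443 -0.073
outer loop
vertex 0.936 3.47 -1.927
vertex 1.609 4.552 -3.608
vertex 0.617 2.727 -2.533
endloop
endfacet
facet normal -0.316 -0.735 -0.600
outer loop
vertex 1.291 3.81 -4.214
vertex 3.024 2.95 -4.073
vertex 0.617 2.727 -2.533
endloop
endfacet
facet normal -0.894 0.443 -0.073
outer loop
vertex 0.617 2.727 -2.533
vertex 1.609 4.552 -3.608
vertex 1.291 3.81 -4.214
endloop
endfacet
facet normal 0.319 0.513 -0.797
outer loop
vertex 1.291 3.81 -4.214
vertex 3.343 3.693 -3.467
vertex 3.024 2.95 -4.073
endloop
endfacet
facet normal 0.319 0.514 -0.796
outer loop
vertex 1.609 4.552 -3.608
vertex 3.343 3.693 -3.467
vertex 1.291 3.81 -4.214
endloop
endfacet

endsolid
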